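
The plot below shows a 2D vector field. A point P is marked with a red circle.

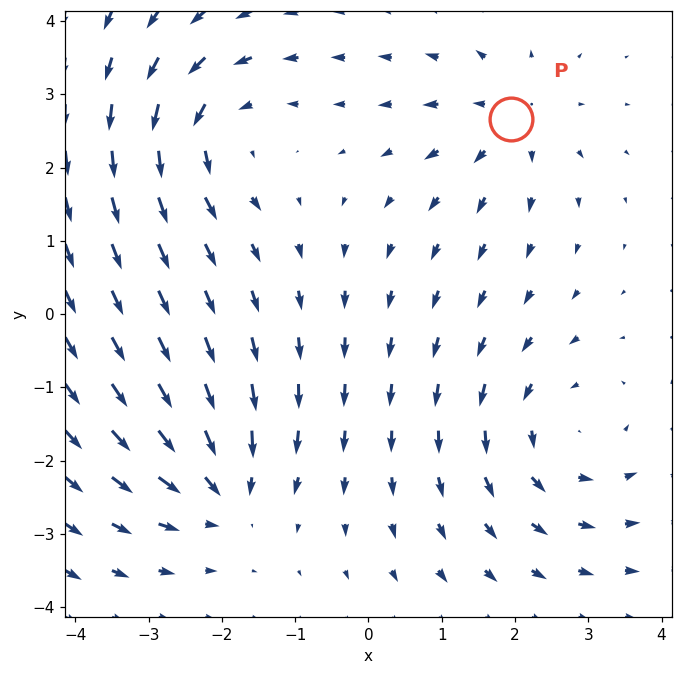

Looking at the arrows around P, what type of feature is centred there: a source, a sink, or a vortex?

At P (1.9, 2.7) the arrows spread outward. Divergence about +3, curl ≈0 — positive divergence with near-zero curl is a source.

source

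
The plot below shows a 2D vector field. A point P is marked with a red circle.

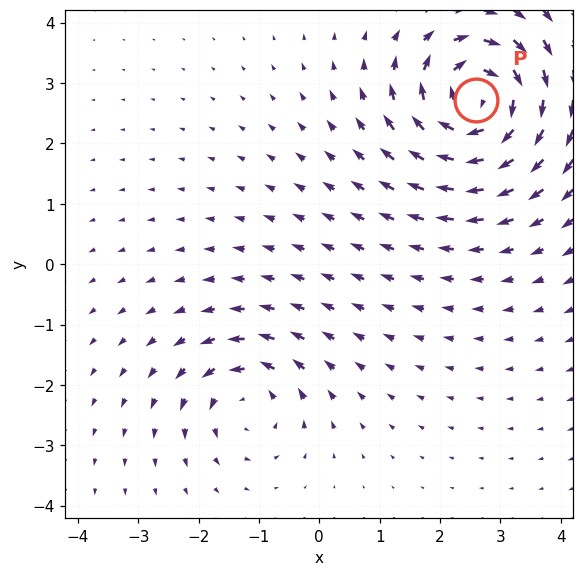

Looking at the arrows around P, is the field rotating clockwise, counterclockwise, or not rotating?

Near P at (2.6, 2.7) the arrows circulate clockwise. The curl (z-component) there is about -7; negative curl means clockwise rotation.

clockwise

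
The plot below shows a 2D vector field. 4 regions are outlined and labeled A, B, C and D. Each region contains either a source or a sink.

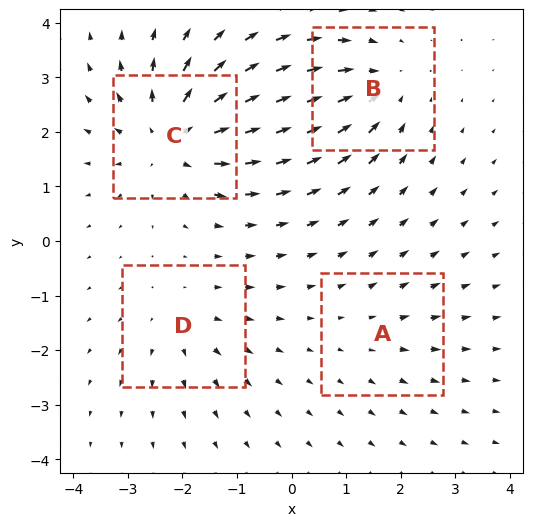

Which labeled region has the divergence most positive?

C

Divergence at each region's feature centre — A: about +2, B: about -4, C: about +6, D: about +3. Region C is most positive.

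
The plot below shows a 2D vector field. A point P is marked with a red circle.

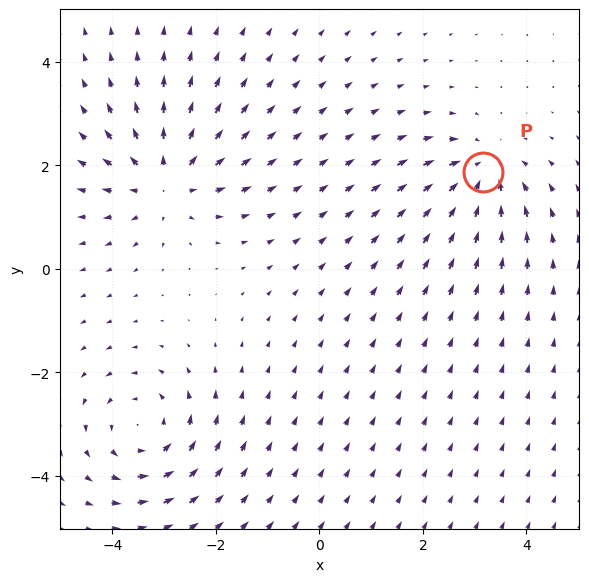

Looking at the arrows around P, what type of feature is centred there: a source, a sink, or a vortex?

sink

At P (3.2, 1.9) the arrows converge inward. Divergence about -5, curl ≈0 — negative divergence with near-zero curl is a sink.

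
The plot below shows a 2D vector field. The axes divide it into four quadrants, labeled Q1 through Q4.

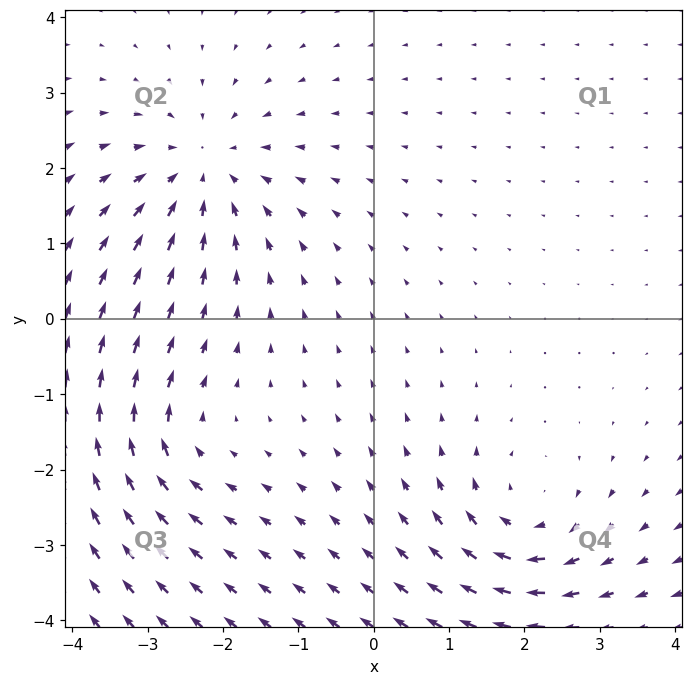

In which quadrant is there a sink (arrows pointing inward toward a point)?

The sink sits at approximately (-2.3, 2.0), which lies in quadrant Q2. The divergence there is about -4, negative as expected for a sink.

Q2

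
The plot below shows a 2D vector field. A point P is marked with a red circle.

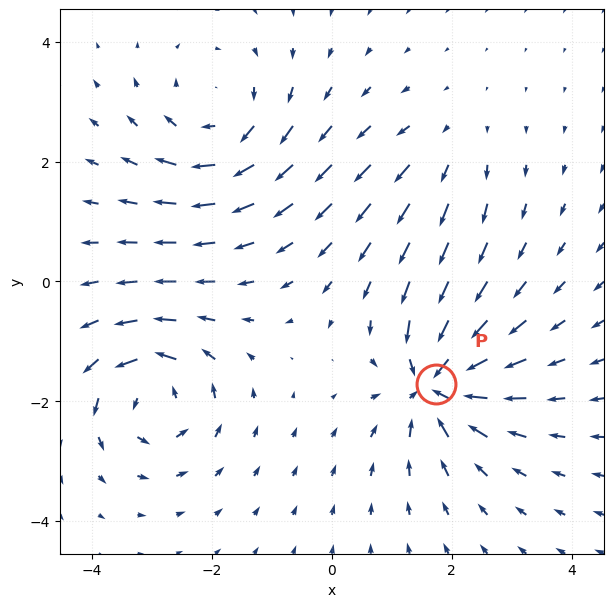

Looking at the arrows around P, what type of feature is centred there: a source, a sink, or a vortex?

At P (1.7, -1.7) the arrows converge inward. Divergence about -7, curl ≈0 — negative divergence with near-zero curl is a sink.

sink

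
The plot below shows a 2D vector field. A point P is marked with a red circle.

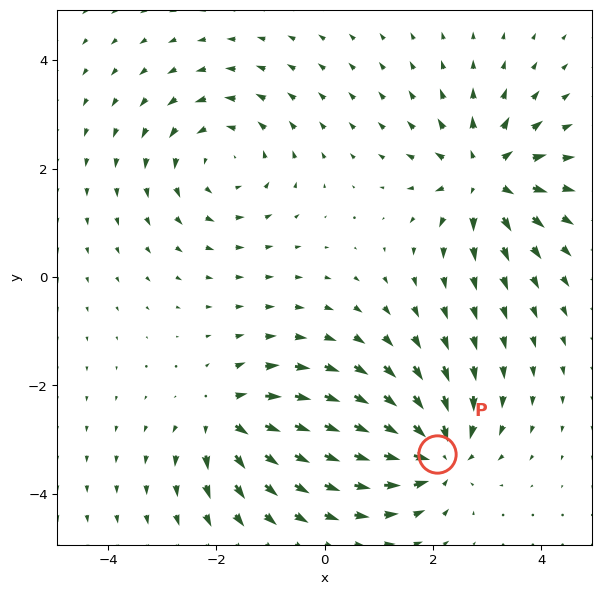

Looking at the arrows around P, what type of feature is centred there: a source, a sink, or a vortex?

sink

At P (2.1, -3.3) the arrows converge inward. Divergence about -6, curl ≈0 — negative divergence with near-zero curl is a sink.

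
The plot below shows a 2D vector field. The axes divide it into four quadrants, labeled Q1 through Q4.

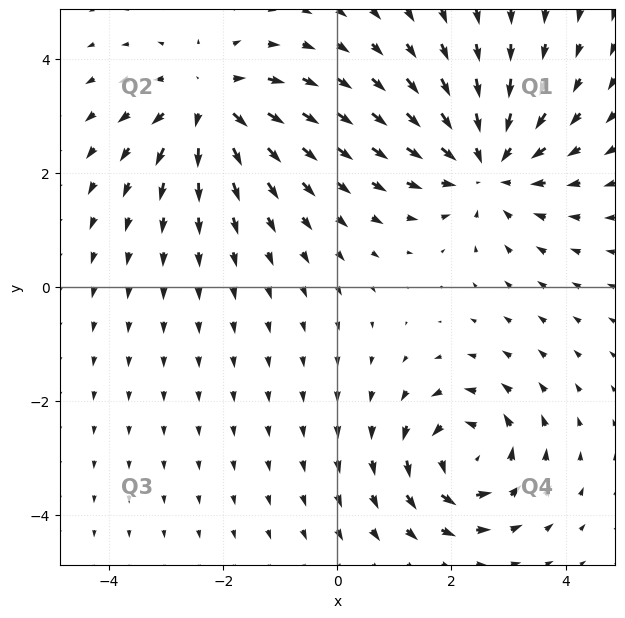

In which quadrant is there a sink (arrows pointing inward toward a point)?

The sink sits at approximately (2.6, 2.1), which lies in quadrant Q1. The divergence there is about -4, negative as expected for a sink.

Q1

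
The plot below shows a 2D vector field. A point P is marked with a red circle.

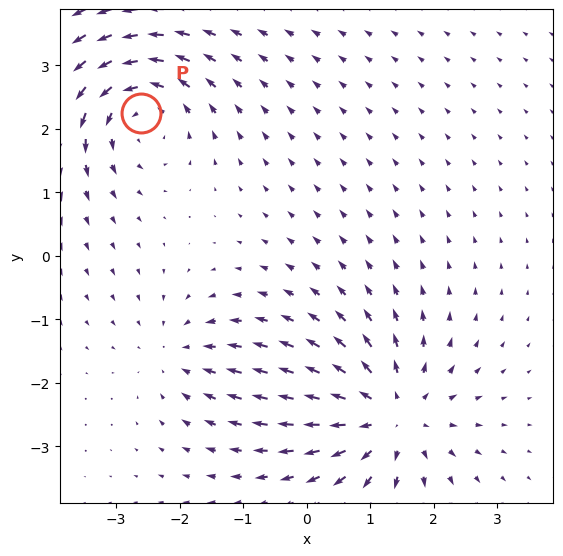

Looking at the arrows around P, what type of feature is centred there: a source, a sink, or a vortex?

vortex

At P (-2.6, 2.3) the arrows circulate counterclockwise. Divergence ≈0, curl about +5 — near-zero divergence with nonzero curl is a vortex.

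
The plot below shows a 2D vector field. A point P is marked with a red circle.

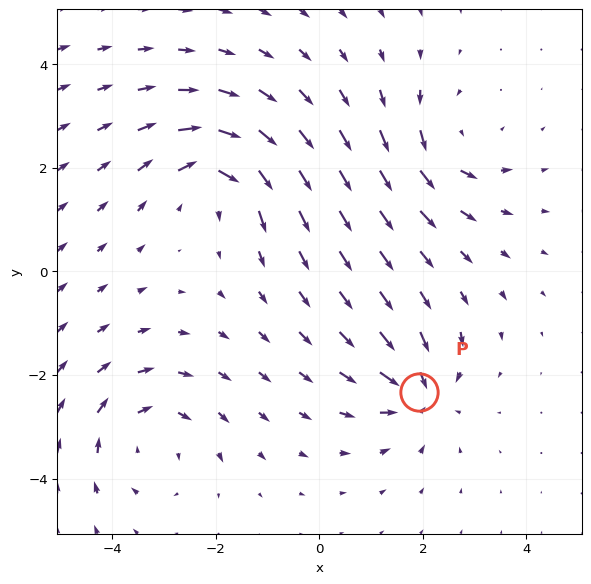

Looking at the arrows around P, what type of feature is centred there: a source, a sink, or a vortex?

sink

At P (1.9, -2.3) the arrows converge inward. Divergence about -5, curl ≈0 — negative divergence with near-zero curl is a sink.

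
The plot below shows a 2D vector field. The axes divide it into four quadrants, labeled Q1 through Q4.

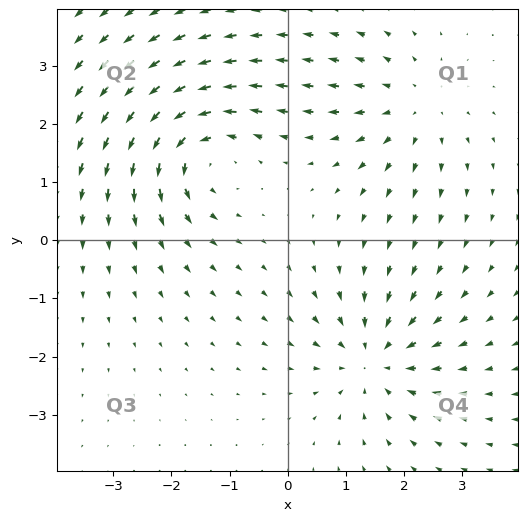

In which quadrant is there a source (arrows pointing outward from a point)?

Q1

The source sits at approximately (2.2, 2.3), which lies in quadrant Q1. The divergence there is about +3, positive as expected for a source.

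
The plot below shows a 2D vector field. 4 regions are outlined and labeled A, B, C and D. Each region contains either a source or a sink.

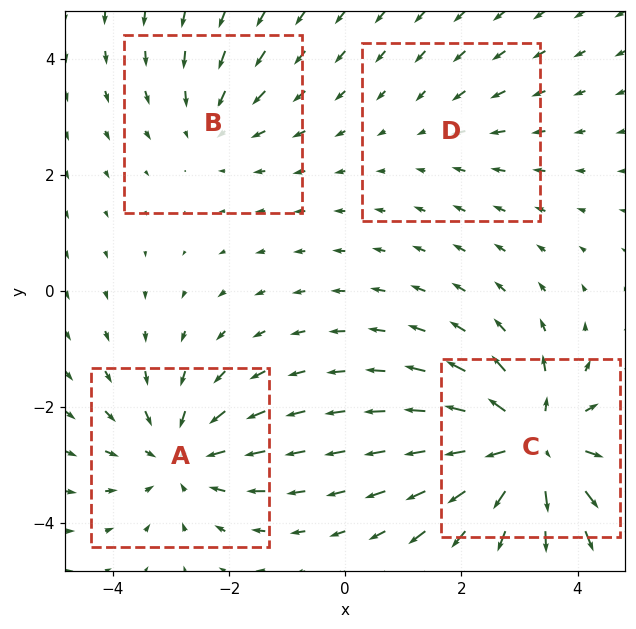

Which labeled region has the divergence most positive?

Divergence at each region's feature centre — A: about -4, B: about -3, C: about +6, D: about -2. Region C is most positive.

C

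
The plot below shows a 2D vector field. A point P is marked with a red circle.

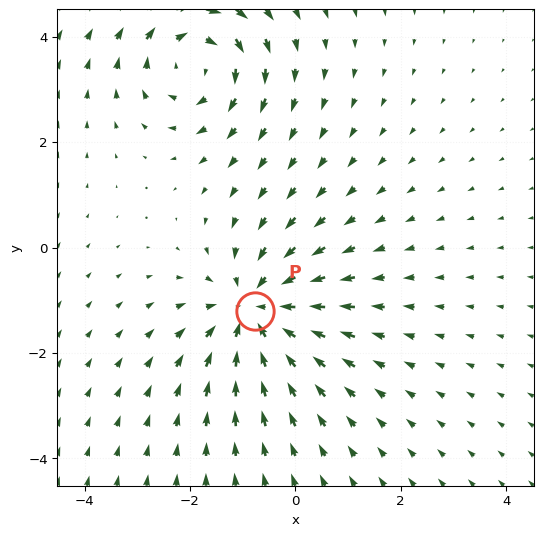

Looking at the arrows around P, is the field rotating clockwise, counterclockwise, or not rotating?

not rotating

Near P at (-0.8, -1.2) the arrows show no circulation. The curl there is ≈0.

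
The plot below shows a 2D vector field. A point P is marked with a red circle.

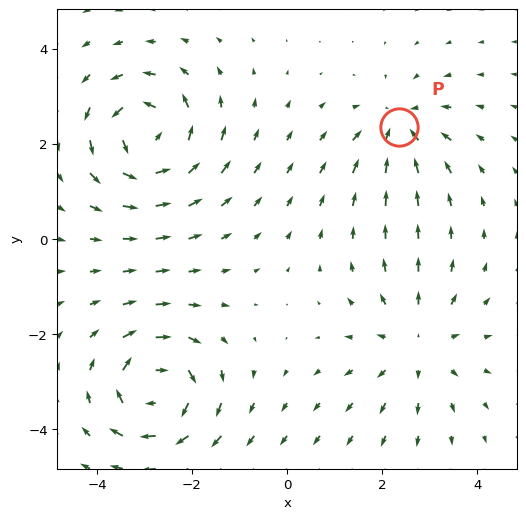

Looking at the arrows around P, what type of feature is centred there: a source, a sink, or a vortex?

At P (2.4, 2.4) the arrows converge inward. Divergence about -4, curl ≈0 — negative divergence with near-zero curl is a sink.

sink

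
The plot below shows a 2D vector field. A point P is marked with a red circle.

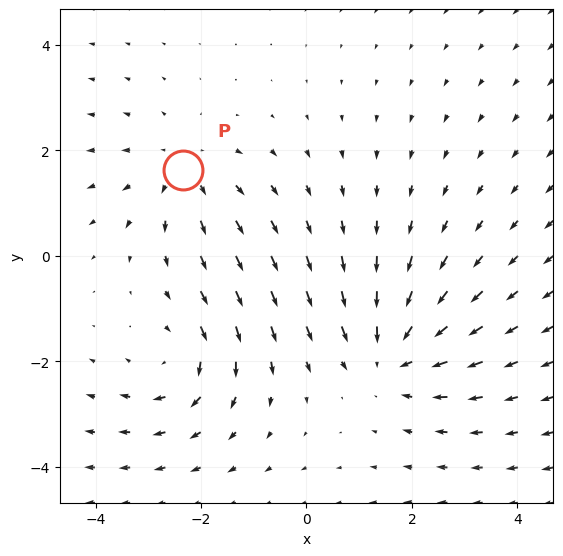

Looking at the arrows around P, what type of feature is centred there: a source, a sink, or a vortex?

At P (-2.3, 1.6) the arrows spread outward. Divergence about +2, curl ≈0 — positive divergence with near-zero curl is a source.

source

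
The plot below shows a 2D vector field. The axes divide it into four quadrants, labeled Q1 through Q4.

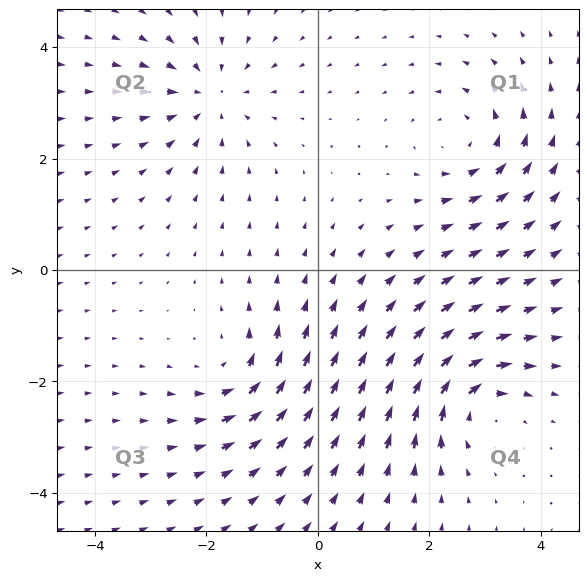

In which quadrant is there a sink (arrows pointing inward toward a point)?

The sink sits at approximately (-1.9, 3.1), which lies in quadrant Q2. The divergence there is about -5, negative as expected for a sink.

Q2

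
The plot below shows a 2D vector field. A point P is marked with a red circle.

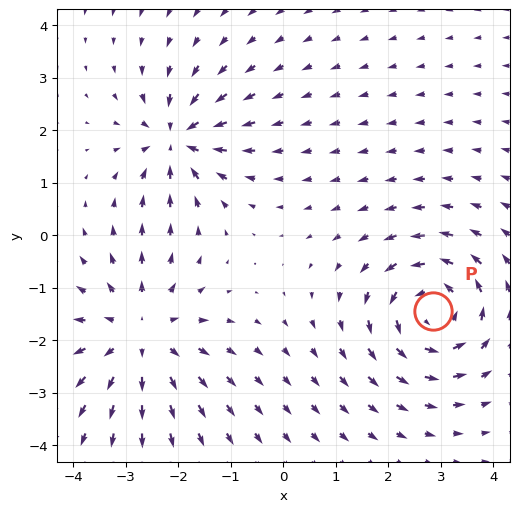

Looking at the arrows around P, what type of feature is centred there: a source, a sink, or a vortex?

At P (2.8, -1.4) the arrows circulate counterclockwise. Divergence ≈0, curl about +5 — near-zero divergence with nonzero curl is a vortex.

vortex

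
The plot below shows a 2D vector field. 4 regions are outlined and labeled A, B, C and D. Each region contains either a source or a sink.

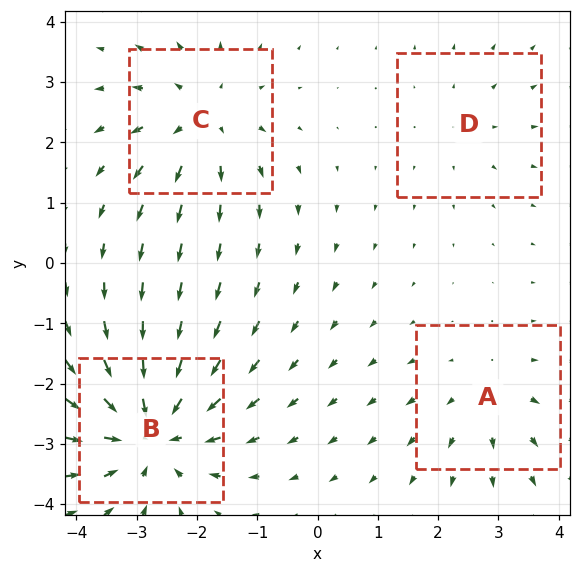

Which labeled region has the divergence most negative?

Divergence at each region's feature centre — A: about +3, B: about -7, C: about +4, D: about +2. Region B is most negative.

B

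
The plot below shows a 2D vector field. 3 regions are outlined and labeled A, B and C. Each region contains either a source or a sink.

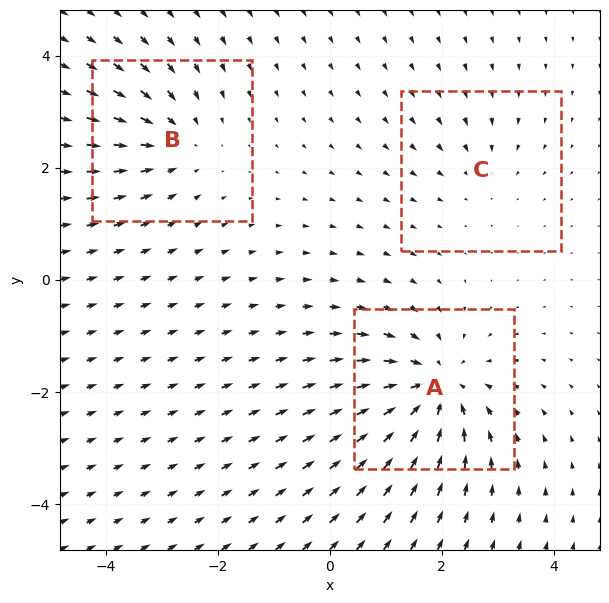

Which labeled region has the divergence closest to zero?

C

Divergence at each region's feature centre — A: about -5, B: about -3, C: about -2. Region C is closest to zero.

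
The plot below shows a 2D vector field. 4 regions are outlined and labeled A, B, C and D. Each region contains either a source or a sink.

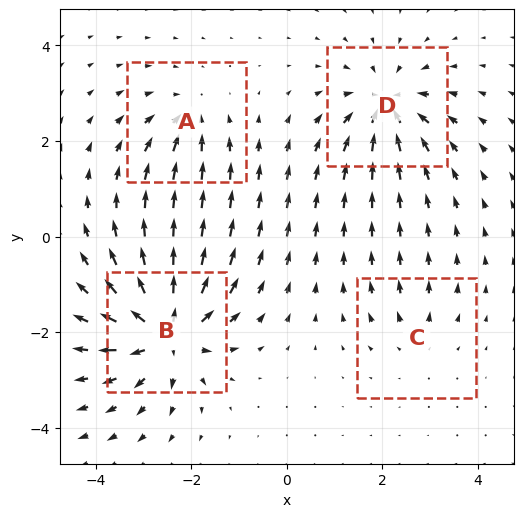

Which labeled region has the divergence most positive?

B

Divergence at each region's feature centre — A: about -4, B: about +8, C: about +3, D: about -6. Region B is most positive.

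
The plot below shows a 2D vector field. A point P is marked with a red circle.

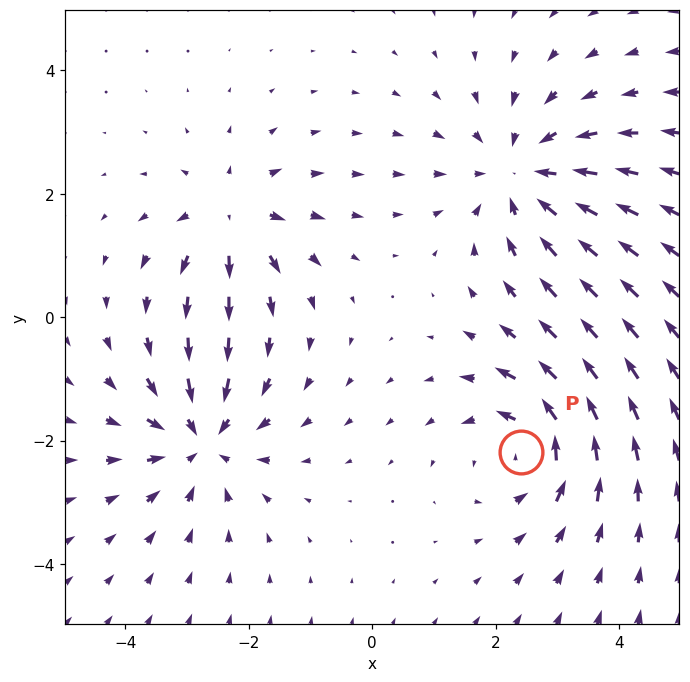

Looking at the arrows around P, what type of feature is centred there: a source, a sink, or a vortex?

vortex

At P (2.4, -2.2) the arrows circulate counterclockwise. Divergence ≈0, curl about +4 — near-zero divergence with nonzero curl is a vortex.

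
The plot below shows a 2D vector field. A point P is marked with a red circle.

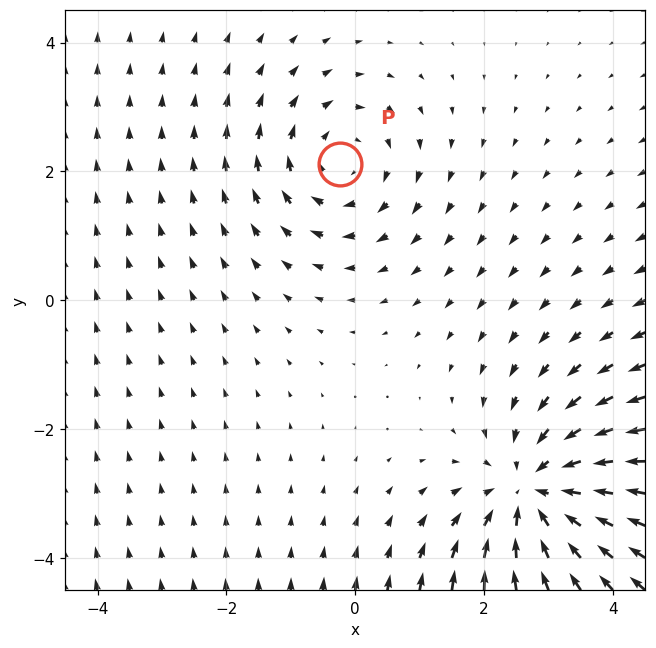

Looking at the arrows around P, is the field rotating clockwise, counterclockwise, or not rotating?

Near P at (-0.2, 2.1) the arrows circulate clockwise. The curl (z-component) there is about -3; negative curl means clockwise rotation.

clockwise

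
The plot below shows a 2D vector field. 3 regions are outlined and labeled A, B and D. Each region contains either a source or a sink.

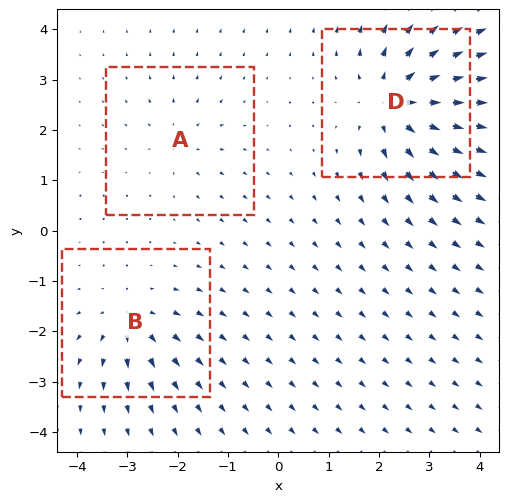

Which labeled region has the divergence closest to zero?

A

Divergence at each region's feature centre — A: about +3, B: about +4, D: about +6. Region A is closest to zero.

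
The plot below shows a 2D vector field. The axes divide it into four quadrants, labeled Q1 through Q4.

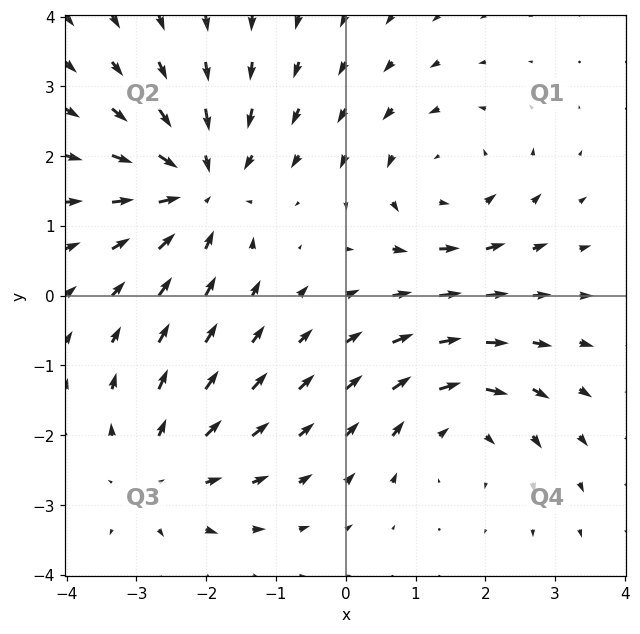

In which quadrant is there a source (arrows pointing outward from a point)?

Q3

The source sits at approximately (-2.7, -2.6), which lies in quadrant Q3. The divergence there is about +2, positive as expected for a source.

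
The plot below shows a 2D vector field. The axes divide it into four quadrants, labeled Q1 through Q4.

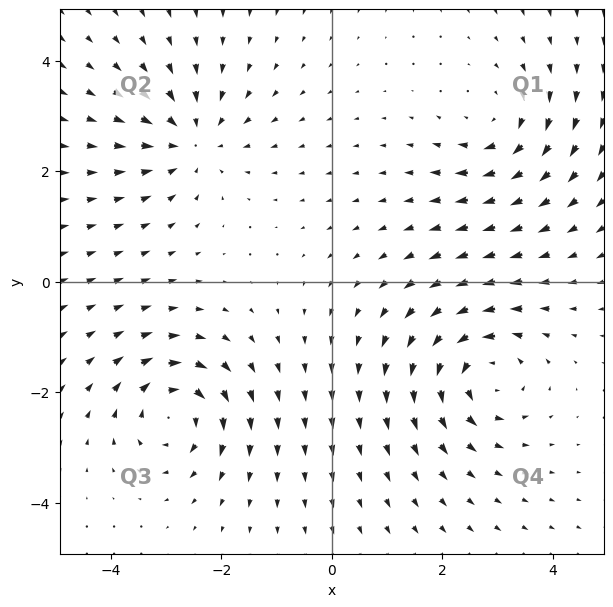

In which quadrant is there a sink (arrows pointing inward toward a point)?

Q2

The sink sits at approximately (-2.5, 2.6), which lies in quadrant Q2. The divergence there is about -4, negative as expected for a sink.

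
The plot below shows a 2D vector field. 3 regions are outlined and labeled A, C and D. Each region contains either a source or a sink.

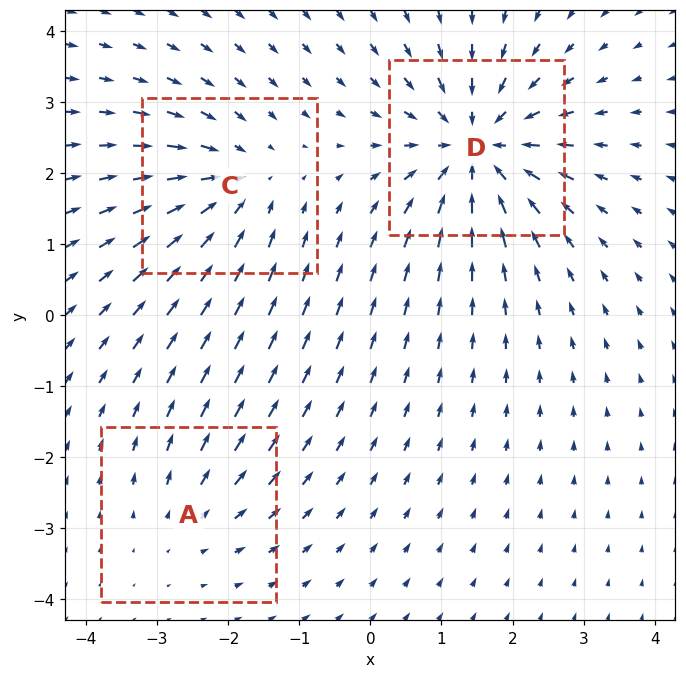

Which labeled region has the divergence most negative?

Divergence at each region's feature centre — A: about +2, C: about -3, D: about -5. Region D is most negative.

D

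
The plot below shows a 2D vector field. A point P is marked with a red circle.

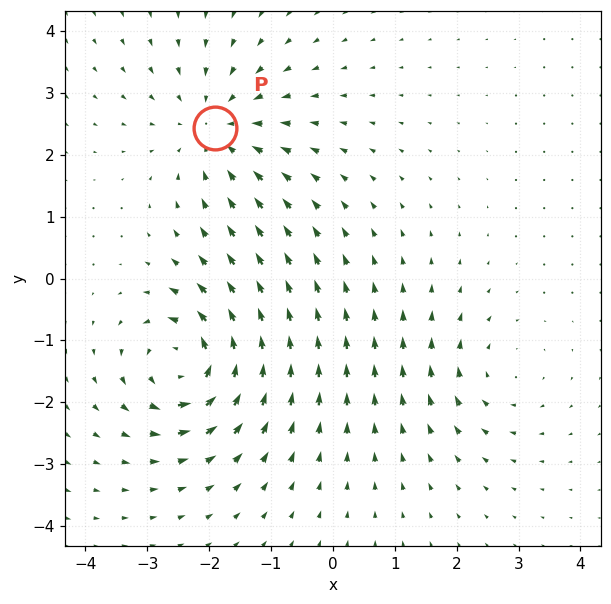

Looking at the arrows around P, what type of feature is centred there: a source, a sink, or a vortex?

sink

At P (-1.9, 2.4) the arrows converge inward. Divergence about -4, curl ≈0 — negative divergence with near-zero curl is a sink.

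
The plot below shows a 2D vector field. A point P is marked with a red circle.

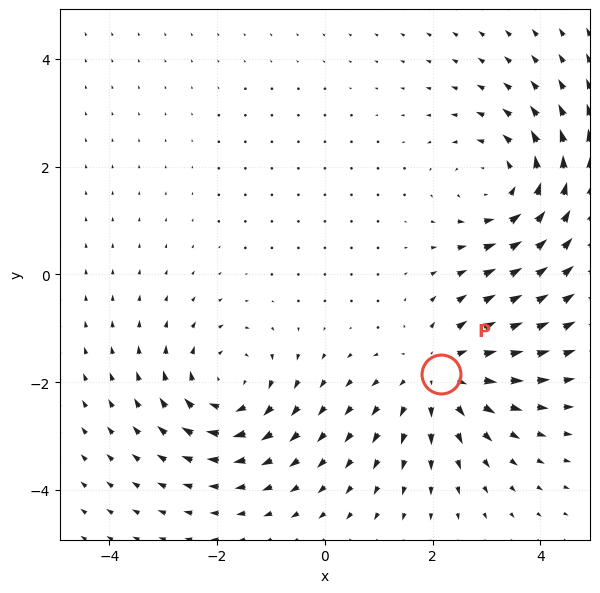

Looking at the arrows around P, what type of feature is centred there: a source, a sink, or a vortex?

At P (2.1, -1.8) the arrows spread outward. Divergence about +4, curl ≈0 — positive divergence with near-zero curl is a source.

source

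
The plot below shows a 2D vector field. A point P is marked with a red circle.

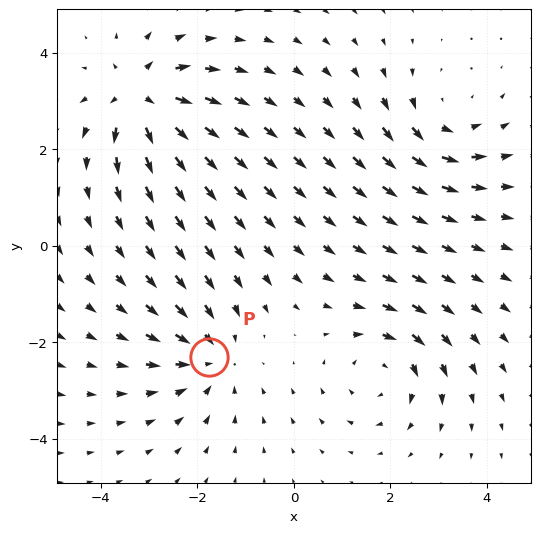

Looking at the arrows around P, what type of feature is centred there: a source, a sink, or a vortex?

At P (-1.8, -2.3) the arrows converge inward. Divergence about -4, curl ≈0 — negative divergence with near-zero curl is a sink.

sink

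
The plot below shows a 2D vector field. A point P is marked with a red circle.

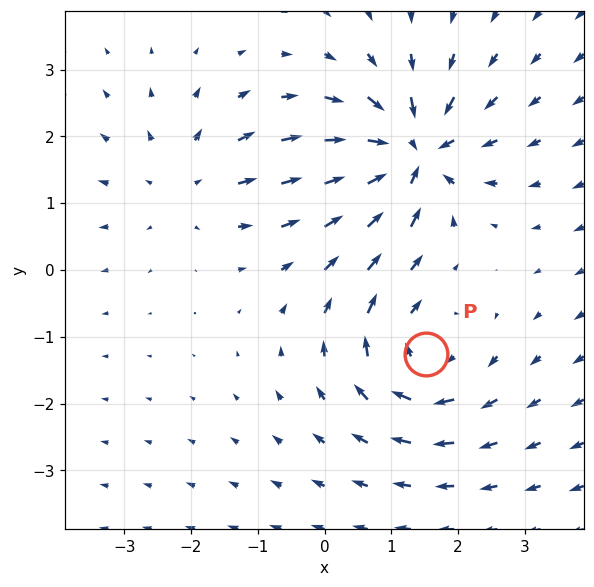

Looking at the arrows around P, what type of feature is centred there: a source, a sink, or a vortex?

At P (1.5, -1.3) the arrows circulate clockwise. Divergence ≈0, curl about -5 — near-zero divergence with nonzero curl is a vortex.

vortex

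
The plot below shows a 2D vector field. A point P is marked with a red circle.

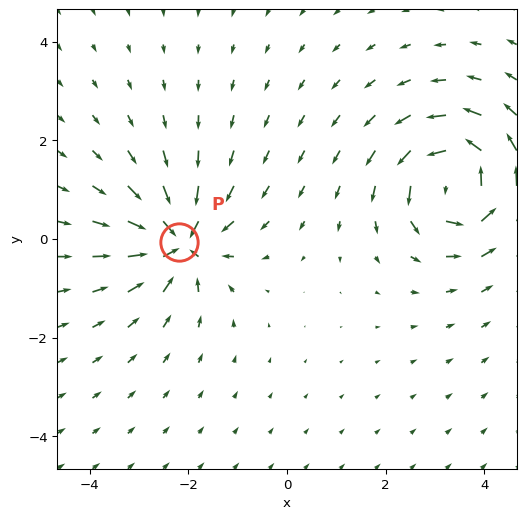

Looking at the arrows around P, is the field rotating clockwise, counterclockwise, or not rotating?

not rotating

Near P at (-2.2, -0.1) the arrows show no circulation. The curl there is ≈0.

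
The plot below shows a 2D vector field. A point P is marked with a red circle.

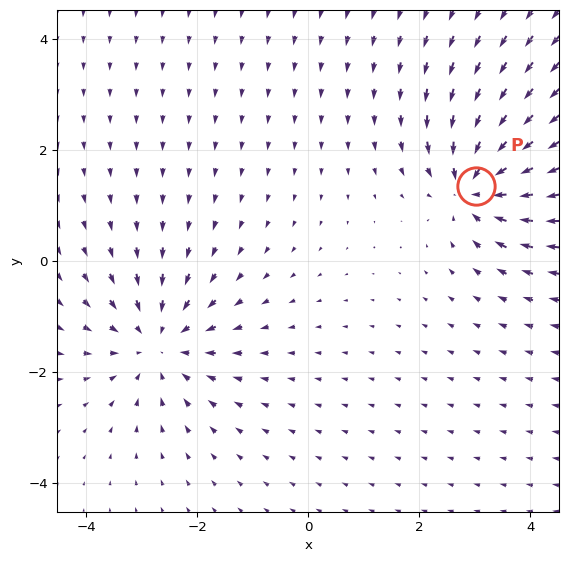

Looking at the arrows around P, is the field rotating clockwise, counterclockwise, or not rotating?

not rotating

Near P at (3.0, 1.3) the arrows show no circulation. The curl there is ≈0.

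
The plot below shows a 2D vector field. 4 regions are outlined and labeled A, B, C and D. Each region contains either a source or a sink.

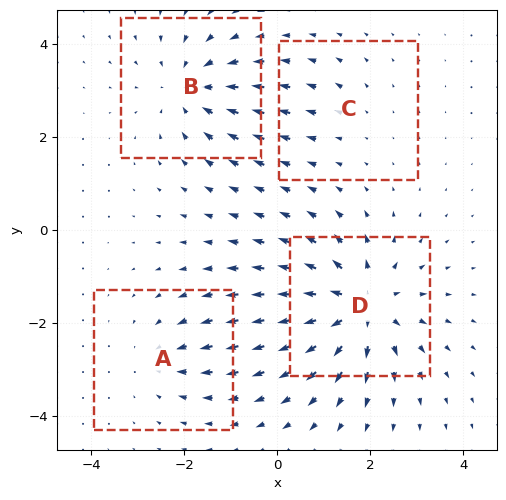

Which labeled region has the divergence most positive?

Divergence at each region's feature centre — A: about -3, B: about -5, C: about +2, D: about +7. Region D is most positive.

D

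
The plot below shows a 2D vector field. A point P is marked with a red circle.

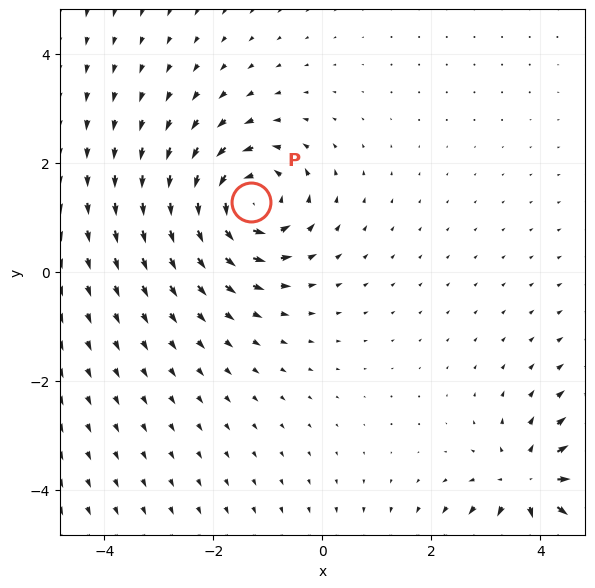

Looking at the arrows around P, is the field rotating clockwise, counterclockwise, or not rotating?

Near P at (-1.3, 1.3) the arrows circulate counterclockwise. The curl (z-component) there is about +5; positive curl means counterclockwise rotation.

counterclockwise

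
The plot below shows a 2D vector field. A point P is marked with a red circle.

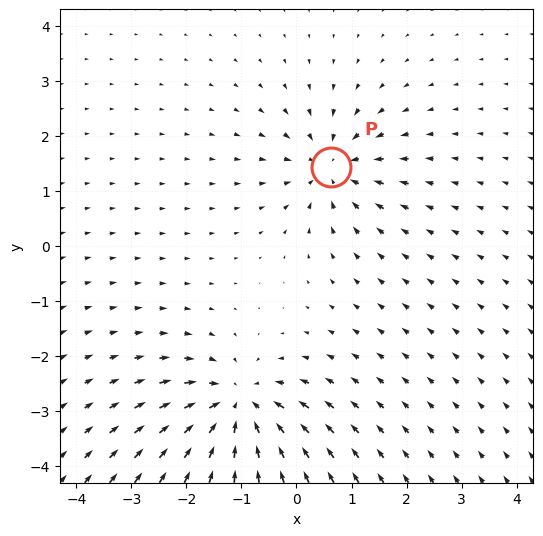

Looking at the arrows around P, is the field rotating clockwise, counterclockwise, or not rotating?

Near P at (0.6, 1.4) the arrows show no circulation. The curl there is ≈0.

not rotating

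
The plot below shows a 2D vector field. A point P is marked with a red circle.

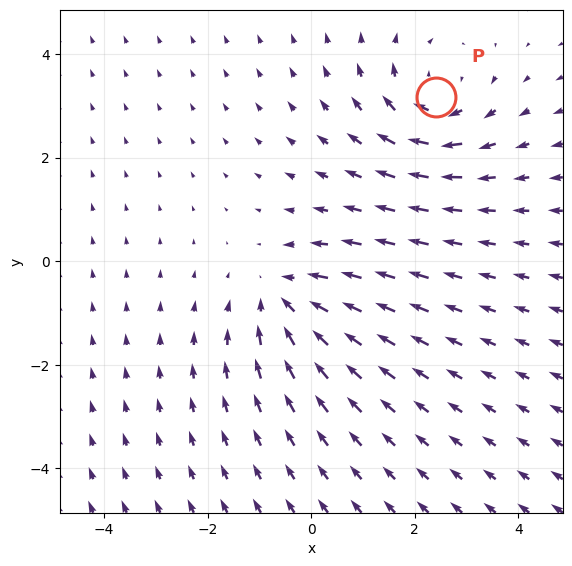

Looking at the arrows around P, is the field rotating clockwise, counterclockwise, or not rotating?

Near P at (2.4, 3.2) the arrows circulate clockwise. The curl (z-component) there is about -3; negative curl means clockwise rotation.

clockwise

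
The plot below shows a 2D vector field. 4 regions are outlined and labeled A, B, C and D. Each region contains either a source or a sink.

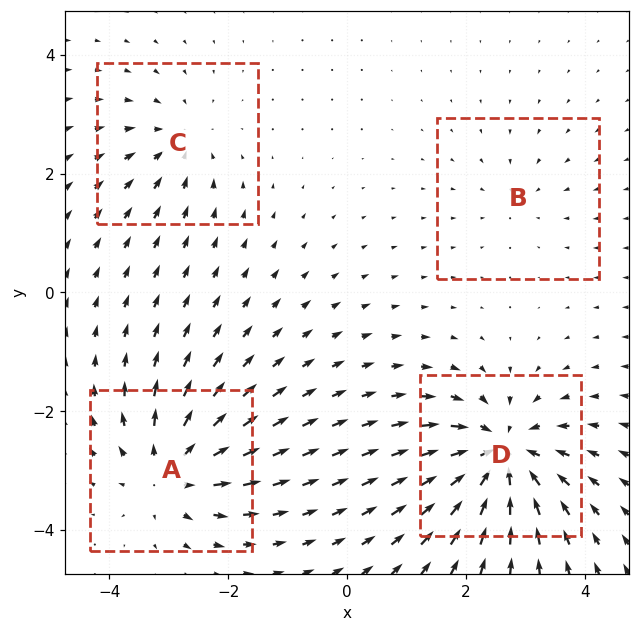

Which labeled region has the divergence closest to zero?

B

Divergence at each region's feature centre — A: about +6, B: about -2, C: about -4, D: about -8. Region B is closest to zero.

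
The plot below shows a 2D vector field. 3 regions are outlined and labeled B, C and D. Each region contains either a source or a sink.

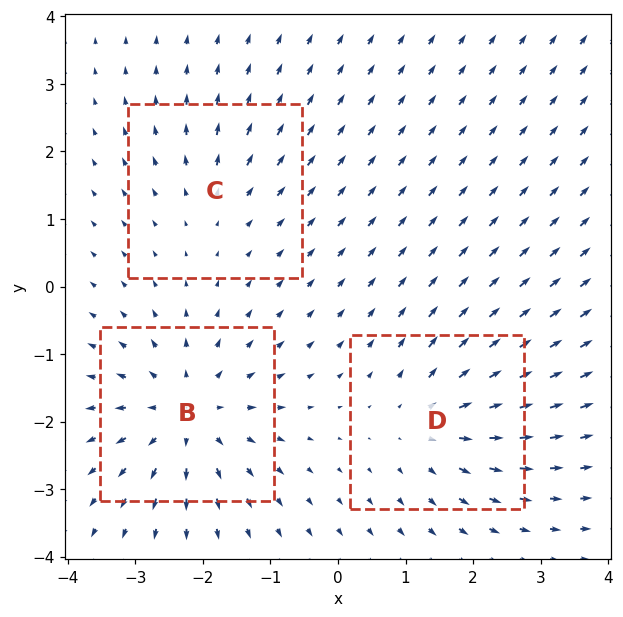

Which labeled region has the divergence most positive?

Divergence at each region's feature centre — B: about +5, C: about +2, D: about +4. Region B is most positive.

B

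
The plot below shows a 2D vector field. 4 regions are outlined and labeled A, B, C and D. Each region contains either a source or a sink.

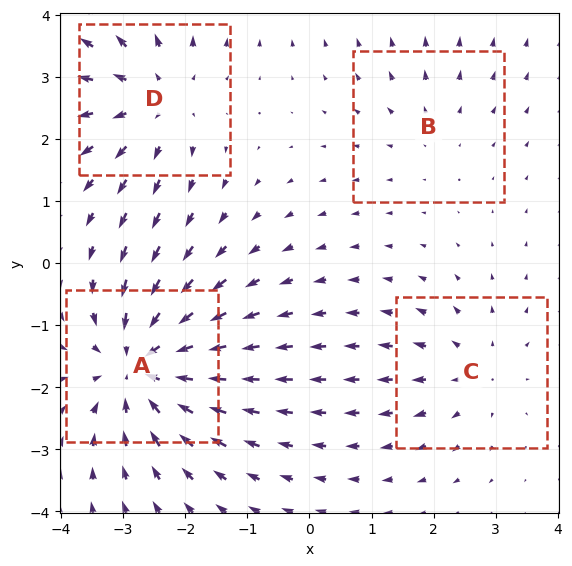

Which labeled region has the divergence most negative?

Divergence at each region's feature centre — A: about -6, B: about +2, C: about +3, D: about +4. Region A is most negative.

A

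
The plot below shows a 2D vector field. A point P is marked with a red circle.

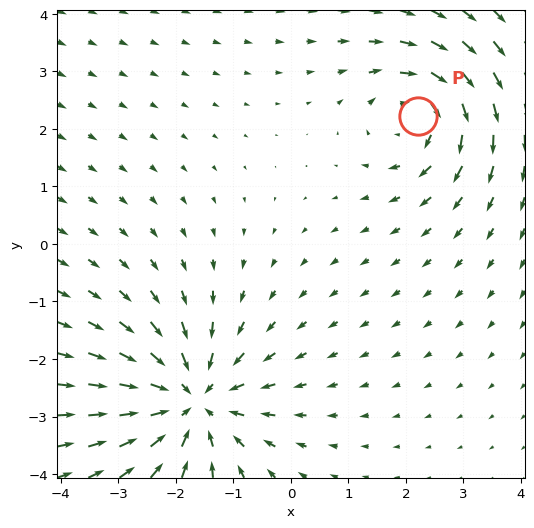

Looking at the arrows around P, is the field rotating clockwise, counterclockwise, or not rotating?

clockwise

Near P at (2.2, 2.2) the arrows circulate clockwise. The curl (z-component) there is about -4; negative curl means clockwise rotation.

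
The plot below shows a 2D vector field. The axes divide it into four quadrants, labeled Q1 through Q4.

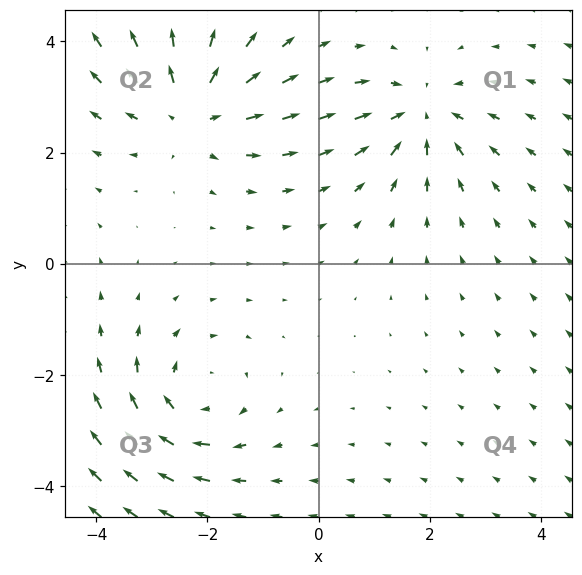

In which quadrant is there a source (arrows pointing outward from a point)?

Q2

The source sits at approximately (-2.3, 2.8), which lies in quadrant Q2. The divergence there is about +3, positive as expected for a source.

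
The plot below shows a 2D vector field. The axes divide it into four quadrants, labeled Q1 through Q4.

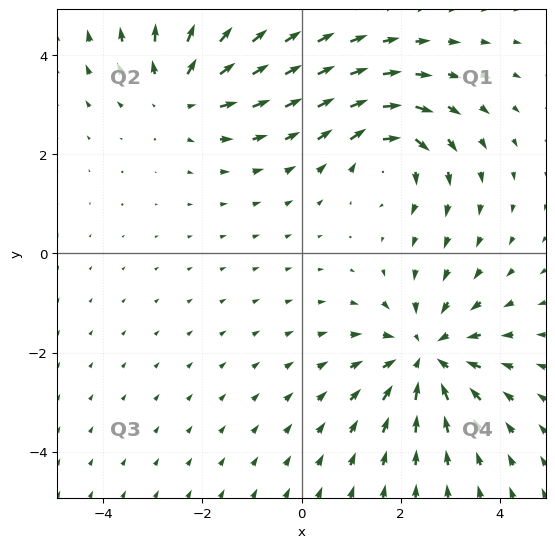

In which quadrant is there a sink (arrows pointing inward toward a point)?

The sink sits at approximately (2.5, -2.1), which lies in quadrant Q4. The divergence there is about -4, negative as expected for a sink.

Q4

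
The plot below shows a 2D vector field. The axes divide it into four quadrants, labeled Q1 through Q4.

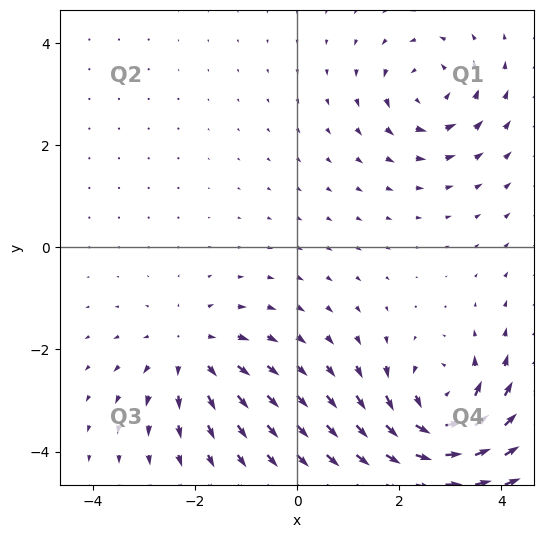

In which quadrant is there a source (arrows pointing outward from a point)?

The source sits at approximately (-2.1, -2.0), which lies in quadrant Q3. The divergence there is about +3, positive as expected for a source.

Q3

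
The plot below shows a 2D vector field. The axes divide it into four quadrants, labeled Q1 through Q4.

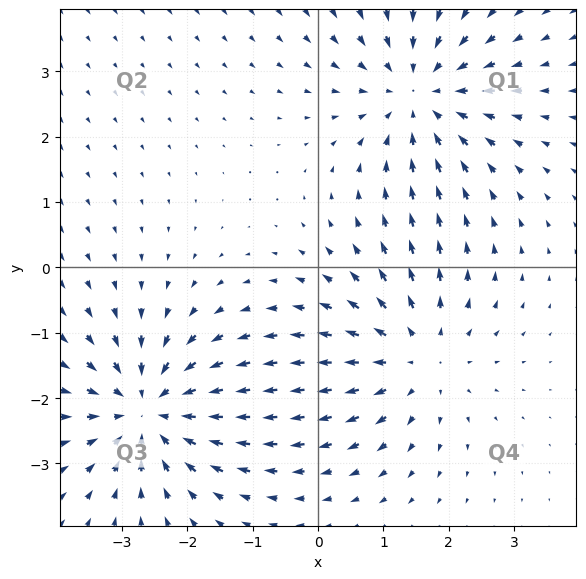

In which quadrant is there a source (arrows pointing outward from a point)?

The source sits at approximately (1.5, -1.4), which lies in quadrant Q4. The divergence there is about +4, positive as expected for a source.

Q4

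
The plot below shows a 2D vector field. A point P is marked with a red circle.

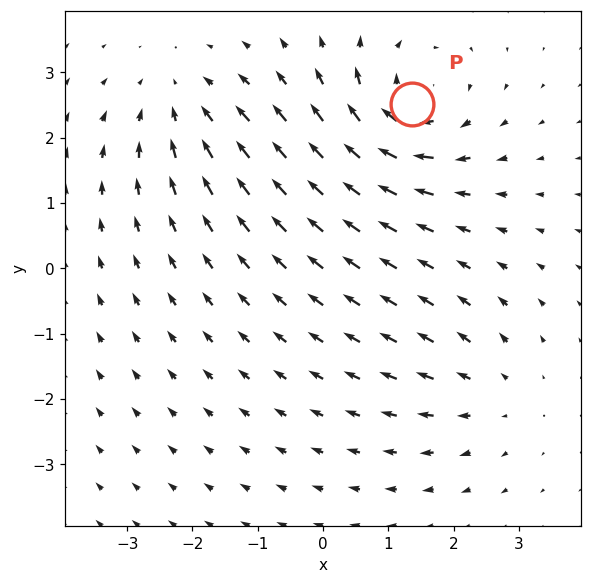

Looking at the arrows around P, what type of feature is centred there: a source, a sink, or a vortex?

At P (1.4, 2.5) the arrows circulate clockwise. Divergence ≈0, curl about -6 — near-zero divergence with nonzero curl is a vortex.

vortex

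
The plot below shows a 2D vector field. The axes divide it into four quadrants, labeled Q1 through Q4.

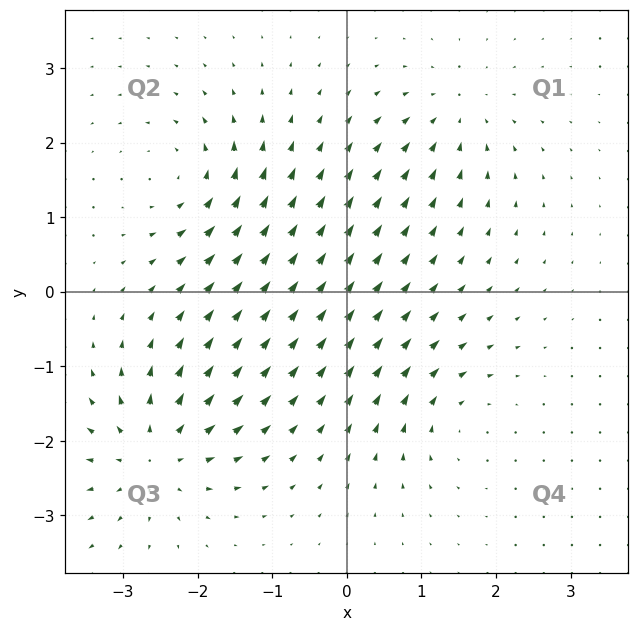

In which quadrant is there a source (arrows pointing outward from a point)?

The source sits at approximately (-2.6, -2.2), which lies in quadrant Q3. The divergence there is about +6, positive as expected for a source.

Q3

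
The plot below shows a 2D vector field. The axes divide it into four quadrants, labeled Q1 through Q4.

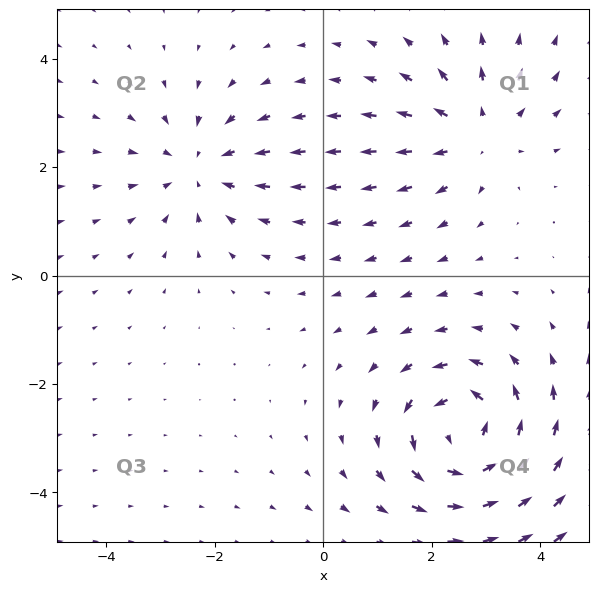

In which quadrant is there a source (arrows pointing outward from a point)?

Q1

The source sits at approximately (2.8, 2.6), which lies in quadrant Q1. The divergence there is about +3, positive as expected for a source.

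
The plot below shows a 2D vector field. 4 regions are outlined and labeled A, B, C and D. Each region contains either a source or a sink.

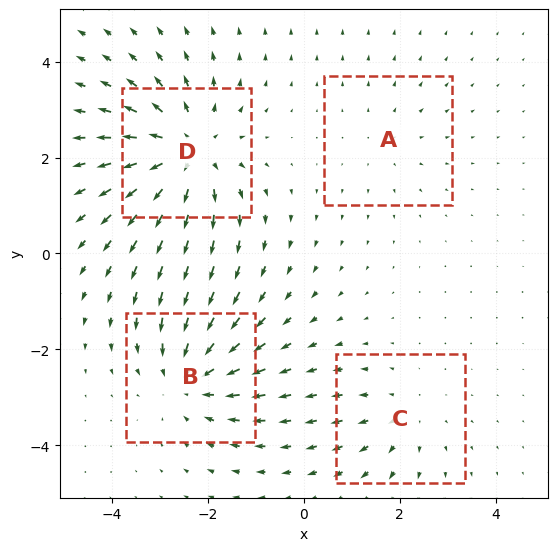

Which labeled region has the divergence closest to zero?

Divergence at each region's feature centre — A: about +2, B: about -4, C: about +3, D: about +6. Region A is closest to zero.

A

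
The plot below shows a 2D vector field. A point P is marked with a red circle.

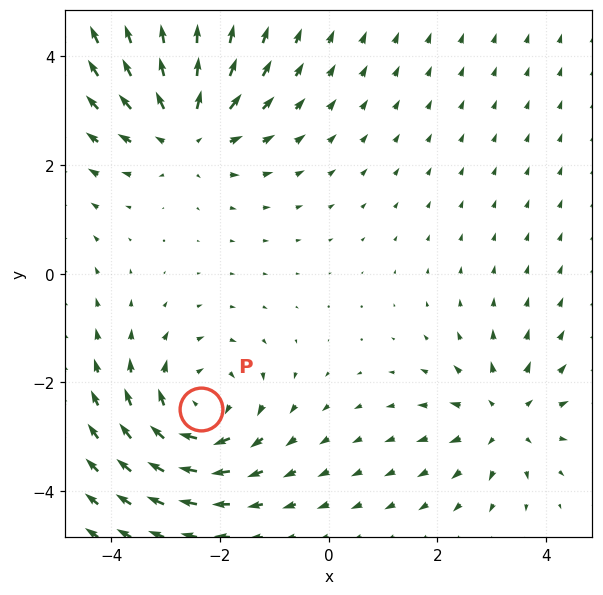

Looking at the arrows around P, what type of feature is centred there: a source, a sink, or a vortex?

vortex

At P (-2.4, -2.5) the arrows circulate clockwise. Divergence ≈0, curl about -4 — near-zero divergence with nonzero curl is a vortex.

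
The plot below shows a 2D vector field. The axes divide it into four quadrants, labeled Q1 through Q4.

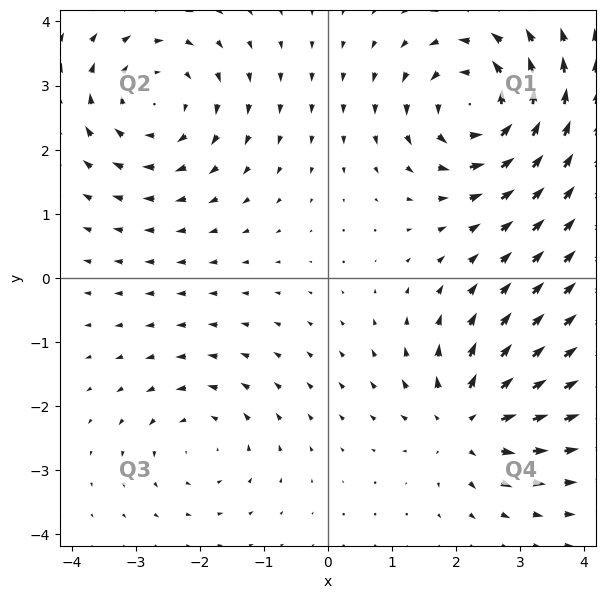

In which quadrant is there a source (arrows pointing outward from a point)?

Q4

The source sits at approximately (2.2, -2.3), which lies in quadrant Q4. The divergence there is about +5, positive as expected for a source.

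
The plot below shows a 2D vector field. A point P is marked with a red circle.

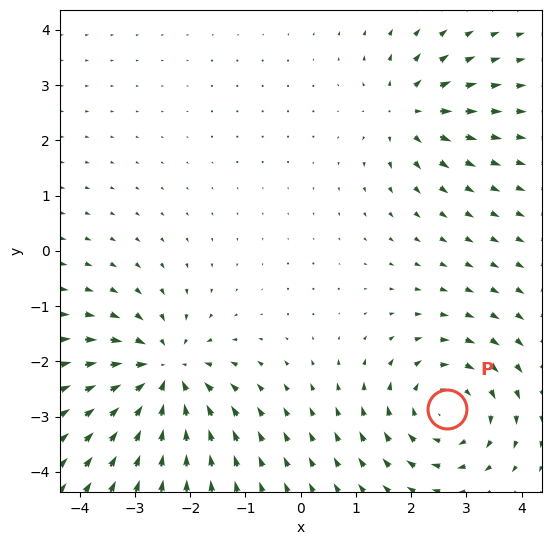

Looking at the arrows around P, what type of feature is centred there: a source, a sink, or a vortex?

At P (2.6, -2.9) the arrows circulate clockwise. Divergence ≈0, curl about -4 — near-zero divergence with nonzero curl is a vortex.

vortex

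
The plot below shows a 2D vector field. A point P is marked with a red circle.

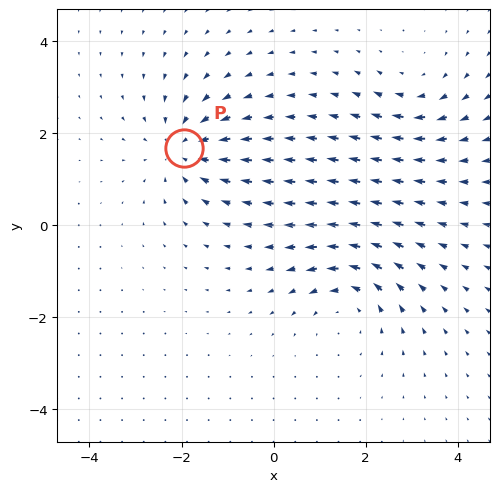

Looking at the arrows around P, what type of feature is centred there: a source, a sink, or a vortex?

sink

At P (-2.0, 1.7) the arrows converge inward. Divergence about -4, curl ≈0 — negative divergence with near-zero curl is a sink.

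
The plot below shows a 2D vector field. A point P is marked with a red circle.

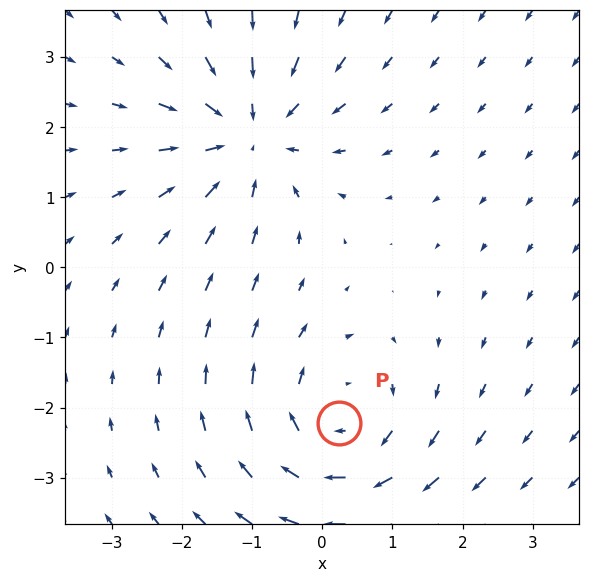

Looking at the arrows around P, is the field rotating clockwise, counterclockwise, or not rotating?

Near P at (0.2, -2.2) the arrows circulate clockwise. The curl (z-component) there is about -3; negative curl means clockwise rotation.

clockwise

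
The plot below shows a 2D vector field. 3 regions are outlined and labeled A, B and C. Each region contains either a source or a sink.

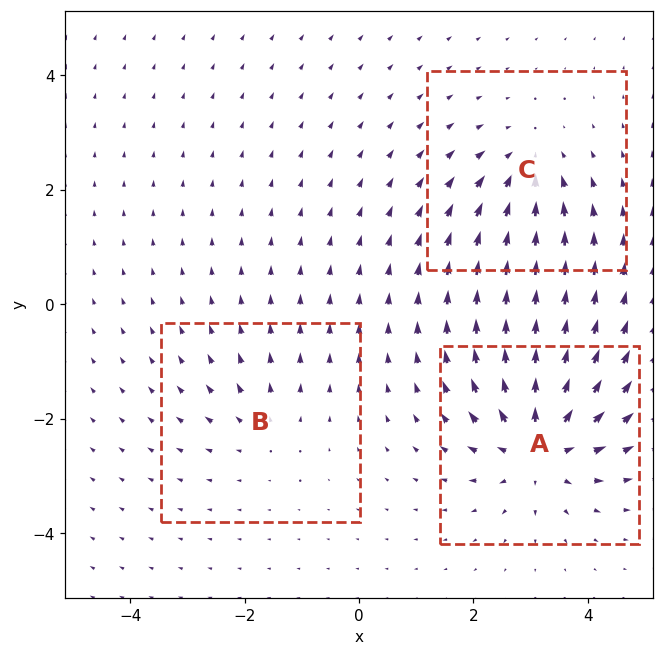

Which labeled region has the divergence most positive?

Divergence at each region's feature centre — A: about +6, B: about +2, C: about -4. Region A is most positive.

A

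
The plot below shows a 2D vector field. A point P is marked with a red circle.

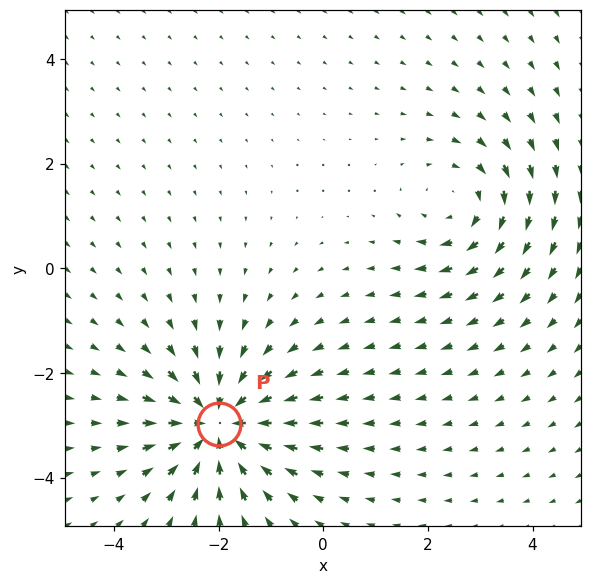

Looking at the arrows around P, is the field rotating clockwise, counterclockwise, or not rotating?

not rotating

Near P at (-2.0, -3.0) the arrows show no circulation. The curl there is ≈0.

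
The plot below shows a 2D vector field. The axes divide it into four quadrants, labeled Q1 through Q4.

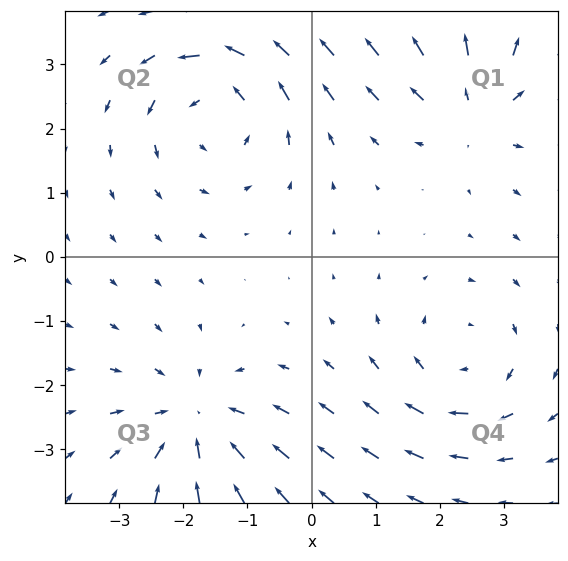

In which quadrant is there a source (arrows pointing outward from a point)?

Q1

The source sits at approximately (2.5, 2.3), which lies in quadrant Q1. The divergence there is about +3, positive as expected for a source.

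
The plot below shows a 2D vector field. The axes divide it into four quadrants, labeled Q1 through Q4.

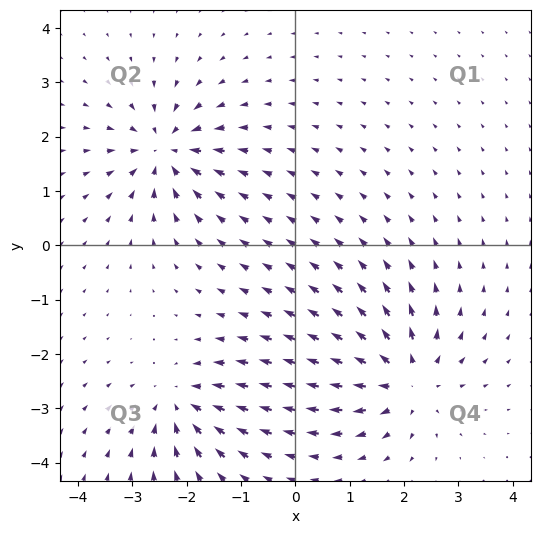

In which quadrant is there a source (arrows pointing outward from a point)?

Q4

The source sits at approximately (2.0, -2.5), which lies in quadrant Q4. The divergence there is about +5, positive as expected for a source.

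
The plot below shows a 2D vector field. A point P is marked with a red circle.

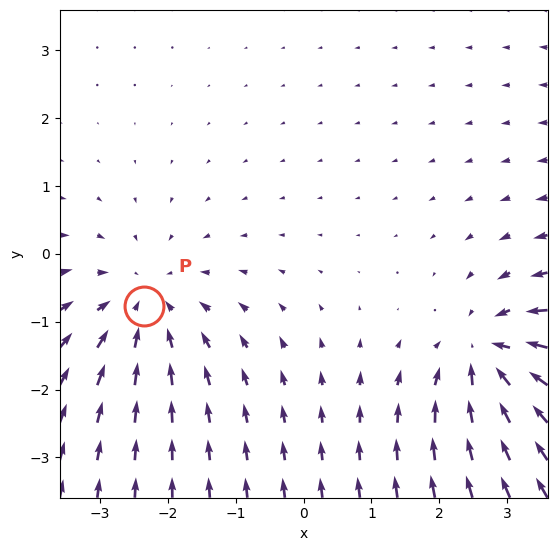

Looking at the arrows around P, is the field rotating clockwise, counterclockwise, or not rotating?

not rotating

Near P at (-2.4, -0.8) the arrows show no circulation. The curl there is ≈0.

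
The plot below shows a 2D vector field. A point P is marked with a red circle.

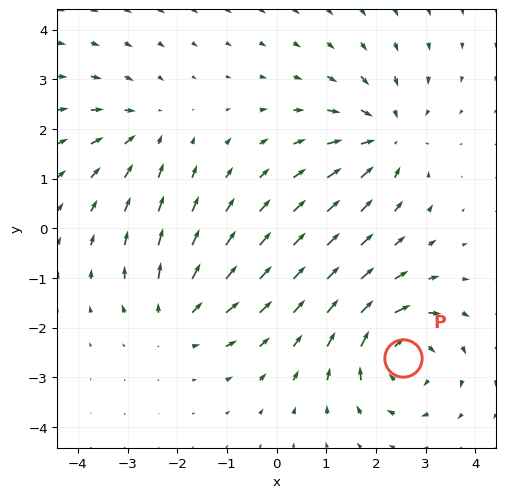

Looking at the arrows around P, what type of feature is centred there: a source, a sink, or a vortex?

At P (2.5, -2.6) the arrows circulate clockwise. Divergence ≈0, curl about -6 — near-zero divergence with nonzero curl is a vortex.

vortex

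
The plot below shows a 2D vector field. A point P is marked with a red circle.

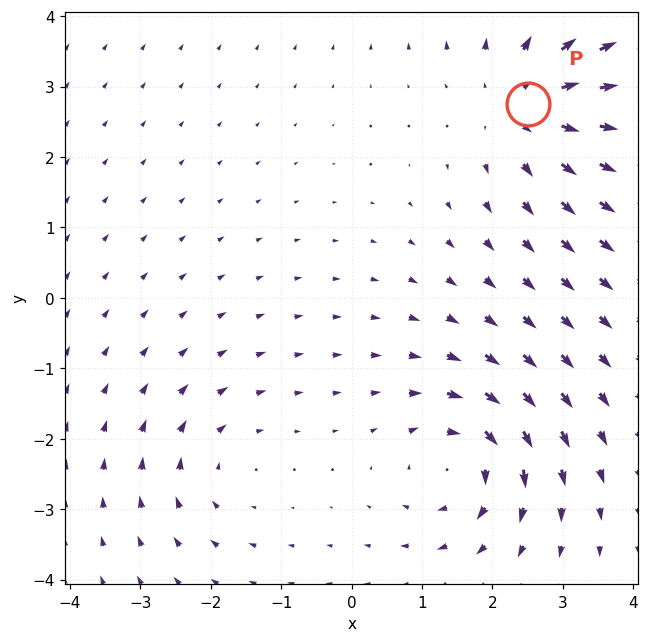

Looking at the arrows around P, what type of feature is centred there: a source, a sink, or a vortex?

At P (2.5, 2.7) the arrows spread outward. Divergence about +4, curl ≈0 — positive divergence with near-zero curl is a source.

source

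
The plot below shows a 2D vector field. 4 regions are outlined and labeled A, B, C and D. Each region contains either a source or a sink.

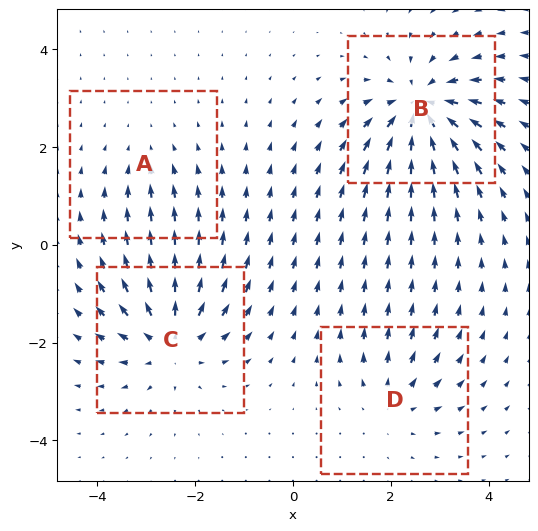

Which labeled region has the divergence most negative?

B

Divergence at each region's feature centre — A: about -2, B: about -7, C: about +6, D: about +3. Region B is most negative.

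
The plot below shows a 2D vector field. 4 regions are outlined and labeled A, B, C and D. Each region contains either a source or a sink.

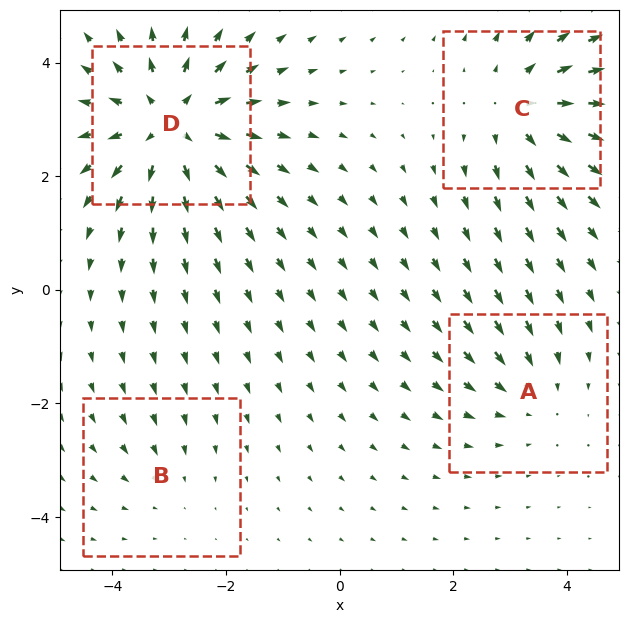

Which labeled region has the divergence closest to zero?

Divergence at each region's feature centre — A: about -3, B: about -2, C: about +4, D: about +6. Region B is closest to zero.

B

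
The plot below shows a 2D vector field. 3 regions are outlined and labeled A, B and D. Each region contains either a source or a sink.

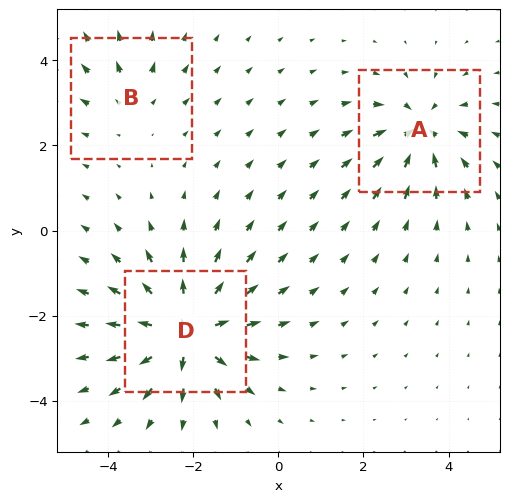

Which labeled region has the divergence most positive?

Divergence at each region's feature centre — A: about -4, B: about +2, D: about +6. Region D is most positive.

D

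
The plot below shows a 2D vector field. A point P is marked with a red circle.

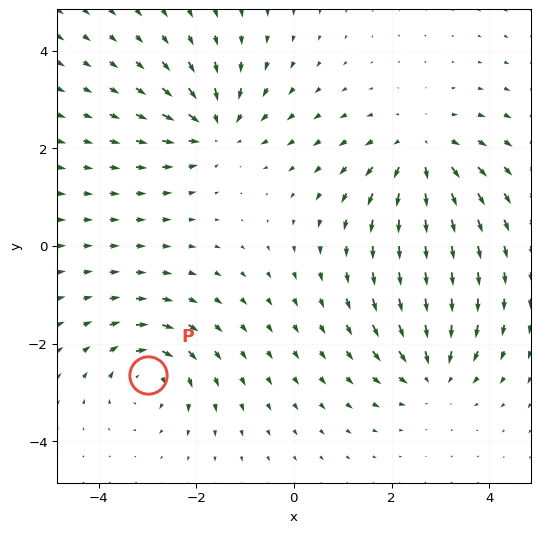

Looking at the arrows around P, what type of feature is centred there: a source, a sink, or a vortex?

At P (-3.0, -2.6) the arrows circulate clockwise. Divergence ≈0, curl about -5 — near-zero divergence with nonzero curl is a vortex.

vortex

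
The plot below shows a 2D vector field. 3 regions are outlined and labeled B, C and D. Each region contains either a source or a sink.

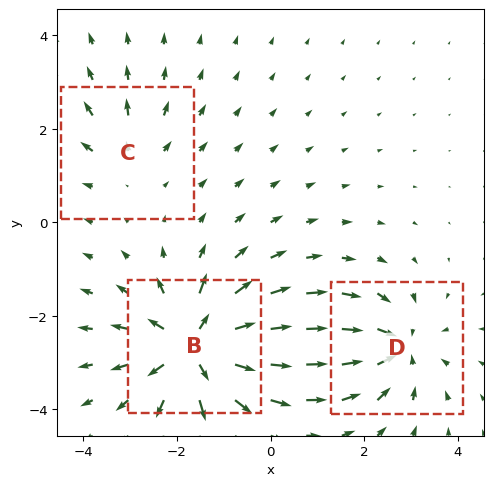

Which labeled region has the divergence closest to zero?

C

Divergence at each region's feature centre — B: about +6, C: about +2, D: about -4. Region C is closest to zero.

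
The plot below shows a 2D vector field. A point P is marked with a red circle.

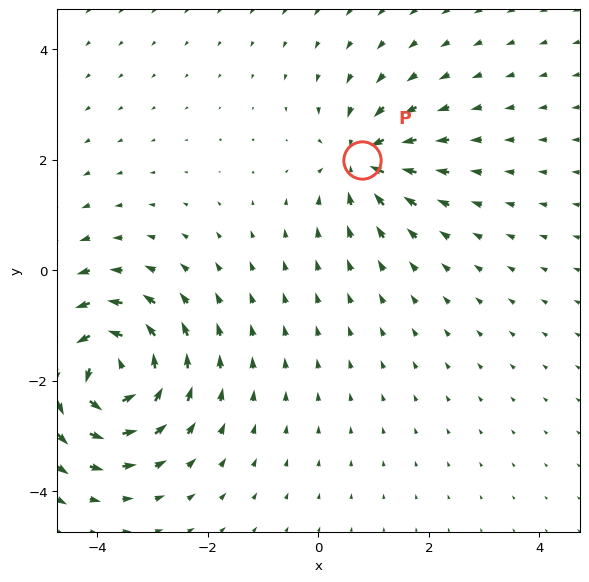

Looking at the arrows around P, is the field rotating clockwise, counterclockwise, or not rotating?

not rotating

Near P at (0.8, 2.0) the arrows show no circulation. The curl there is ≈0.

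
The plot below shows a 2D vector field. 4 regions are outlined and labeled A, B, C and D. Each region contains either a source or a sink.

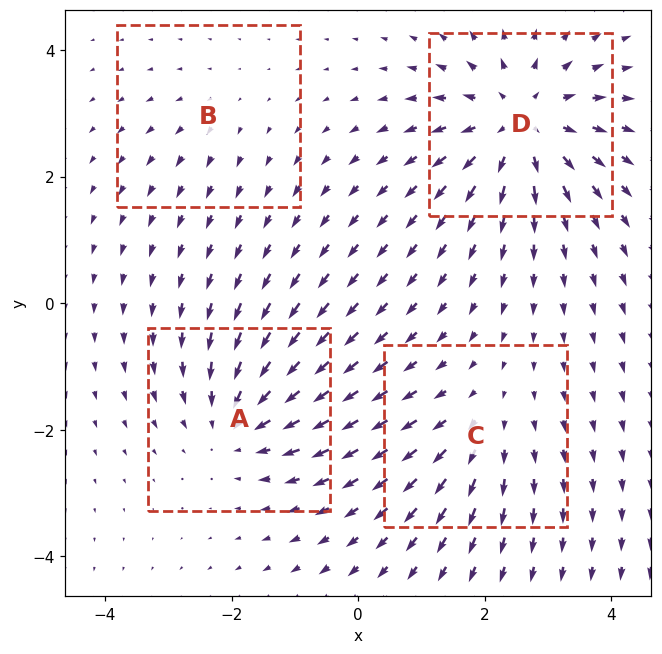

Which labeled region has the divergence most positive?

D

Divergence at each region's feature centre — A: about -5, B: about +2, C: about +3, D: about +6. Region D is most positive.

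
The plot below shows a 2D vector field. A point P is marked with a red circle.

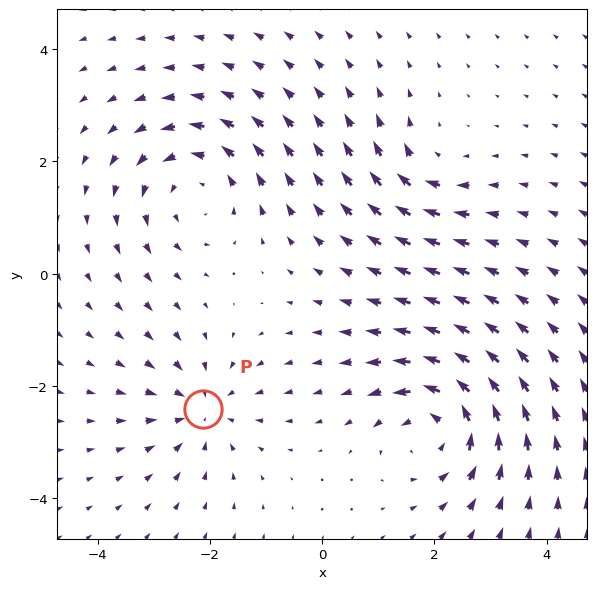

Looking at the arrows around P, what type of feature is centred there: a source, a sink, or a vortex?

At P (-2.1, -2.4) the arrows converge inward. Divergence about -4, curl ≈0 — negative divergence with near-zero curl is a sink.

sink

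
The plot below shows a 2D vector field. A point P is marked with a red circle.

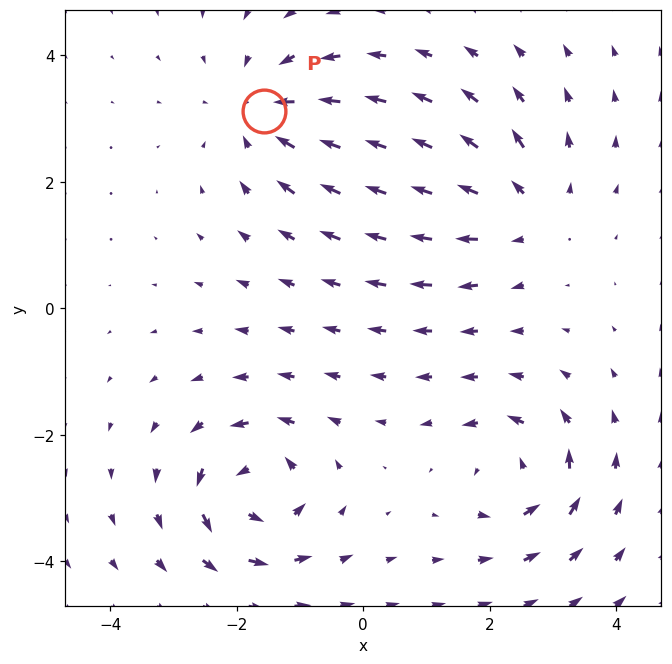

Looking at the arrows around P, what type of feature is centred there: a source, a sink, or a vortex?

sink

At P (-1.6, 3.1) the arrows converge inward. Divergence about -4, curl ≈0 — negative divergence with near-zero curl is a sink.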